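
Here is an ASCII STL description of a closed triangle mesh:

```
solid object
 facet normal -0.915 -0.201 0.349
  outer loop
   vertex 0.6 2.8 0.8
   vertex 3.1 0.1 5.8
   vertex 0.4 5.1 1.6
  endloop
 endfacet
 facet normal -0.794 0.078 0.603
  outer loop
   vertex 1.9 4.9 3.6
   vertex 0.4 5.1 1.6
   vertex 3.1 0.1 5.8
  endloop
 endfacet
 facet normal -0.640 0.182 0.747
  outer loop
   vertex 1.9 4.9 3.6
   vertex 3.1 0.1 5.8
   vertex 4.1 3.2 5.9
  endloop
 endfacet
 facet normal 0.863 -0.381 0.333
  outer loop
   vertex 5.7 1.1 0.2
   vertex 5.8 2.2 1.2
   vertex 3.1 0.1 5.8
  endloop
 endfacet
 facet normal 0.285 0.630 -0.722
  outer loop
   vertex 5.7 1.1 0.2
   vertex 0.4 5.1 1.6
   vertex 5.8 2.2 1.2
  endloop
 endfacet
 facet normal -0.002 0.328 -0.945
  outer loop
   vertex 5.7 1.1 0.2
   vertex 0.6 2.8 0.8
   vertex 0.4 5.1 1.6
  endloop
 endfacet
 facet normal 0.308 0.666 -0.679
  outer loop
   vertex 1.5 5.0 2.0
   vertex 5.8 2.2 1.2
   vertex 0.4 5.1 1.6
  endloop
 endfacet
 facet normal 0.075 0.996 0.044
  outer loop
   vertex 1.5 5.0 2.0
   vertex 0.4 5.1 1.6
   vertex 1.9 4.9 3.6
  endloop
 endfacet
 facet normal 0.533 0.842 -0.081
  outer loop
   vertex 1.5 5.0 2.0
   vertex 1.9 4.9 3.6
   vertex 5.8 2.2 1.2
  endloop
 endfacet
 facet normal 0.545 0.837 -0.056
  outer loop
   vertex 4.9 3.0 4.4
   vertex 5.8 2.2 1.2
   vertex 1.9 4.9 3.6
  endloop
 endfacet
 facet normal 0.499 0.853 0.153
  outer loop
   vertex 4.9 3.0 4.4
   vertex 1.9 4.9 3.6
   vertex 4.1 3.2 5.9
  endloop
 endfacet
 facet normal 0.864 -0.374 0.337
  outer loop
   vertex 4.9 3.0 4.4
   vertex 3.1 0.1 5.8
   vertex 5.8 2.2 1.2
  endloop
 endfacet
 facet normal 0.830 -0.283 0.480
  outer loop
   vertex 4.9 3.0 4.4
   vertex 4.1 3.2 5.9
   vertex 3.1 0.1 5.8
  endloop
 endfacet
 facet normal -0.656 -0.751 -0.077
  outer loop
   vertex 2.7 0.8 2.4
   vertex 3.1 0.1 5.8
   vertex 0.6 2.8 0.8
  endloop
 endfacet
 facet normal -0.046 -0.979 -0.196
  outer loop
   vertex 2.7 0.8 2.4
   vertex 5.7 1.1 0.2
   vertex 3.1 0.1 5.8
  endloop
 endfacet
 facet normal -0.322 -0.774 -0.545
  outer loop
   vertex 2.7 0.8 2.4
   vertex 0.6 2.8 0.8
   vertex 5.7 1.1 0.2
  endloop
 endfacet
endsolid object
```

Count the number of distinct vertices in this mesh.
10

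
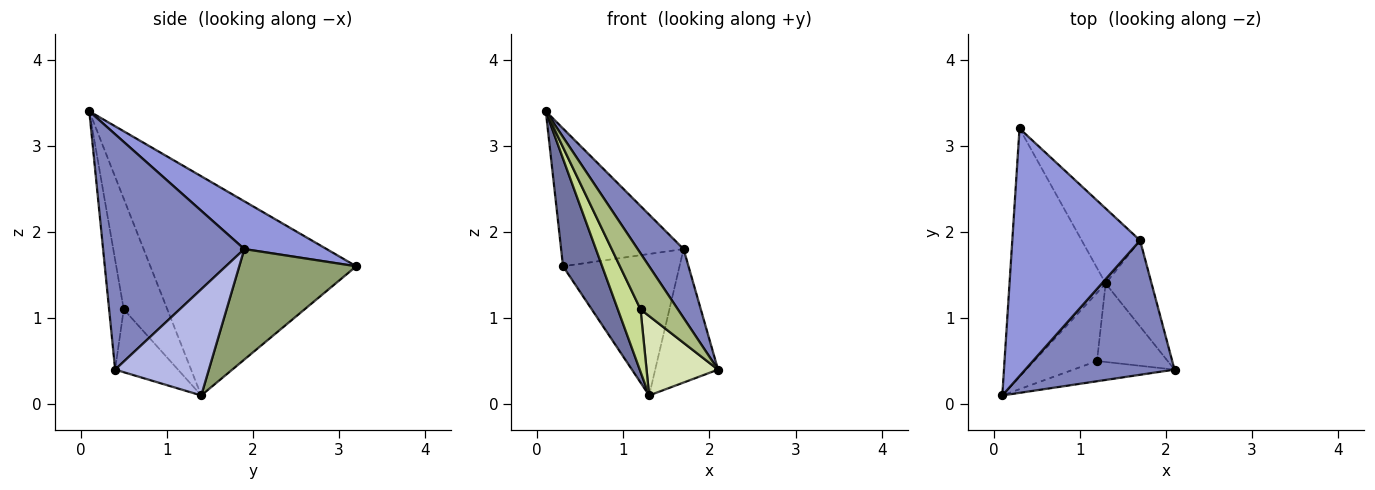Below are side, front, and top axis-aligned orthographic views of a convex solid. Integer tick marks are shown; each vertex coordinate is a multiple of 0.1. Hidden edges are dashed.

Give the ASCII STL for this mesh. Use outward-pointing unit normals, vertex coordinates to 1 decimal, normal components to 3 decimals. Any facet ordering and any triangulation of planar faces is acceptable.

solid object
 facet normal -0.902 -0.172 -0.396
  outer loop
   vertex 1.3 1.4 0.1
   vertex 0.1 0.1 3.4
   vertex 0.3 3.2 1.6
  endloop
 endfacet
 facet normal 0.814 -0.265 0.516
  outer loop
   vertex 1.7 1.9 1.8
   vertex 0.1 0.1 3.4
   vertex 2.1 0.4 0.4
  endloop
 endfacet
 facet normal 0.311 0.462 0.831
  outer loop
   vertex 1.7 1.9 1.8
   vertex 0.3 3.2 1.6
   vertex 0.1 0.1 3.4
  endloop
 endfacet
 facet normal 0.782 0.524 -0.338
  outer loop
   vertex 1.7 1.9 1.8
   vertex 2.1 0.4 0.4
   vertex 1.3 1.4 0.1
  endloop
 endfacet
 facet normal 0.664 0.661 -0.351
  outer loop
   vertex 1.7 1.9 1.8
   vertex 1.3 1.4 0.1
   vertex 0.3 3.2 1.6
  endloop
 endfacet
 facet normal -0.346 -0.882 -0.319
  outer loop
   vertex 1.2 0.5 1.1
   vertex 2.1 0.4 0.4
   vertex 0.1 0.1 3.4
  endloop
 endfacet
 facet normal -0.792 -0.412 -0.450
  outer loop
   vertex 1.2 0.5 1.1
   vertex 0.1 0.1 3.4
   vertex 1.3 1.4 0.1
  endloop
 endfacet
 facet normal -0.530 -0.603 -0.596
  outer loop
   vertex 1.2 0.5 1.1
   vertex 1.3 1.4 0.1
   vertex 2.1 0.4 0.4
  endloop
 endfacet
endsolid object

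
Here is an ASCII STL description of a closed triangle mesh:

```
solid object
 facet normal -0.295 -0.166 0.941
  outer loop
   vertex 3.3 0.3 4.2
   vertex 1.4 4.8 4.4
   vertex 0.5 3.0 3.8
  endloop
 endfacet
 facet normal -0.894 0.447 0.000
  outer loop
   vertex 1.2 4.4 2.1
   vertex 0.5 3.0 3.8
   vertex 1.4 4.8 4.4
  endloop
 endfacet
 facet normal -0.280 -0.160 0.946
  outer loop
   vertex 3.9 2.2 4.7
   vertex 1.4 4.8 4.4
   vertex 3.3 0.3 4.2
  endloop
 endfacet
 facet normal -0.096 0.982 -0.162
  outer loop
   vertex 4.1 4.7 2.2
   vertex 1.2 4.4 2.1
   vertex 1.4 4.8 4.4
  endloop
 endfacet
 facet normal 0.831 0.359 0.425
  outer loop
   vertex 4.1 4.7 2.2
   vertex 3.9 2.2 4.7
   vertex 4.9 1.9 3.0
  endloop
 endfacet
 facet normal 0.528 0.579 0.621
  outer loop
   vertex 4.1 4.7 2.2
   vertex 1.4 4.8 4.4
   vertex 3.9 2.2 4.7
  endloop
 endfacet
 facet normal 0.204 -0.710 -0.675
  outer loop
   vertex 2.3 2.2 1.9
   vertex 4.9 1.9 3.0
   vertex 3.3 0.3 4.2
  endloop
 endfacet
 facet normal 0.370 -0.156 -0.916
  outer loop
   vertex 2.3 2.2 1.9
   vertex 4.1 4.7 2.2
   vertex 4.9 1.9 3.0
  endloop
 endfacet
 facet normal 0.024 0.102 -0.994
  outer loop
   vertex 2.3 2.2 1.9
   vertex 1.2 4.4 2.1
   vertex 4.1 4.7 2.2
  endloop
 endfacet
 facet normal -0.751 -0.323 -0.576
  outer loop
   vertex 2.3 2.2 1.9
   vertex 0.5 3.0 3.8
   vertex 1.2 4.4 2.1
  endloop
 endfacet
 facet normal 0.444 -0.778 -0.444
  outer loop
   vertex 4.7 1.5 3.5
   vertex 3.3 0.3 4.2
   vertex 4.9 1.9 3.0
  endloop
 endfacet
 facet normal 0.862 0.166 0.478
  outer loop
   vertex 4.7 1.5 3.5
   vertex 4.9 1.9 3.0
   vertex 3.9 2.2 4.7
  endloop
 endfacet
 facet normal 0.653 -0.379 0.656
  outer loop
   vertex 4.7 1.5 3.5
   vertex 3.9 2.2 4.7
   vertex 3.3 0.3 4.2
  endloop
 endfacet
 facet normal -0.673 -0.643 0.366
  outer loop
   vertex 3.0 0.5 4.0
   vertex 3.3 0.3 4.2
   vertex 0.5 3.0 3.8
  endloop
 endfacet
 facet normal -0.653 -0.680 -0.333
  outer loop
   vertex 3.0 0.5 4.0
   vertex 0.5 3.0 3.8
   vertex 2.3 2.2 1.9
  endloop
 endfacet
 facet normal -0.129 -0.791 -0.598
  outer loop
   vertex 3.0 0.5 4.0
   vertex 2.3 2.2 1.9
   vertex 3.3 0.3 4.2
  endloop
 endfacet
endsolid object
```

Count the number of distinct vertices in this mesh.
10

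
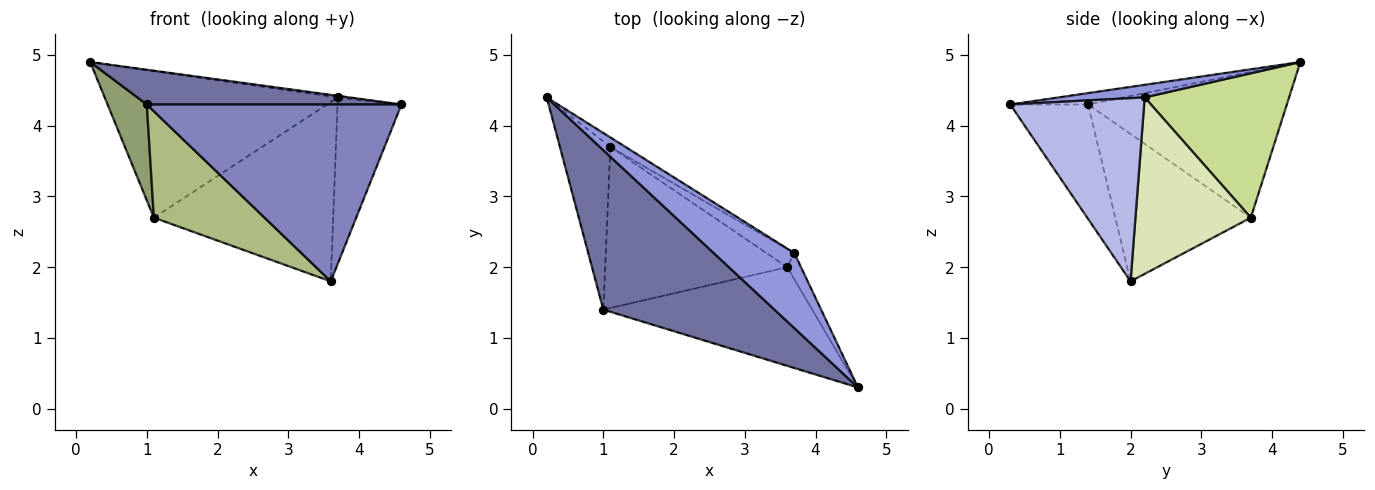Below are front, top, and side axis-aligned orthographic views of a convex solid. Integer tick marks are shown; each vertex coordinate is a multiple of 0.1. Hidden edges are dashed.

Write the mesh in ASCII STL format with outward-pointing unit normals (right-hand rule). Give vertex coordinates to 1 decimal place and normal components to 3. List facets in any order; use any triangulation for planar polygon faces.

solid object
 facet normal -0.065 -0.212 0.975
  outer loop
   vertex 1.0 1.4 4.3
   vertex 4.6 0.3 4.3
   vertex 0.2 4.4 4.9
  endloop
 endfacet
 facet normal -0.258 -0.844 -0.471
  outer loop
   vertex 1.0 1.4 4.3
   vertex 3.6 2.0 1.8
   vertex 4.6 0.3 4.3
  endloop
 endfacet
 facet normal 0.154 0.021 0.988
  outer loop
   vertex 3.7 2.2 4.4
   vertex 0.2 4.4 4.9
   vertex 4.6 0.3 4.3
  endloop
 endfacet
 facet normal 0.900 0.430 -0.068
  outer loop
   vertex 3.7 2.2 4.4
   vertex 4.6 0.3 4.3
   vertex 3.6 2.0 1.8
  endloop
 endfacet
 facet normal -0.929 -0.183 -0.322
  outer loop
   vertex 1.1 3.7 2.7
   vertex 1.0 1.4 4.3
   vertex 0.2 4.4 4.9
  endloop
 endfacet
 facet normal -0.560 -0.457 -0.692
  outer loop
   vertex 1.1 3.7 2.7
   vertex 3.6 2.0 1.8
   vertex 1.0 1.4 4.3
  endloop
 endfacet
 facet normal 0.526 0.849 -0.055
  outer loop
   vertex 1.1 3.7 2.7
   vertex 0.2 4.4 4.9
   vertex 3.7 2.2 4.4
  endloop
 endfacet
 facet normal 0.539 0.838 -0.085
  outer loop
   vertex 1.1 3.7 2.7
   vertex 3.7 2.2 4.4
   vertex 3.6 2.0 1.8
  endloop
 endfacet
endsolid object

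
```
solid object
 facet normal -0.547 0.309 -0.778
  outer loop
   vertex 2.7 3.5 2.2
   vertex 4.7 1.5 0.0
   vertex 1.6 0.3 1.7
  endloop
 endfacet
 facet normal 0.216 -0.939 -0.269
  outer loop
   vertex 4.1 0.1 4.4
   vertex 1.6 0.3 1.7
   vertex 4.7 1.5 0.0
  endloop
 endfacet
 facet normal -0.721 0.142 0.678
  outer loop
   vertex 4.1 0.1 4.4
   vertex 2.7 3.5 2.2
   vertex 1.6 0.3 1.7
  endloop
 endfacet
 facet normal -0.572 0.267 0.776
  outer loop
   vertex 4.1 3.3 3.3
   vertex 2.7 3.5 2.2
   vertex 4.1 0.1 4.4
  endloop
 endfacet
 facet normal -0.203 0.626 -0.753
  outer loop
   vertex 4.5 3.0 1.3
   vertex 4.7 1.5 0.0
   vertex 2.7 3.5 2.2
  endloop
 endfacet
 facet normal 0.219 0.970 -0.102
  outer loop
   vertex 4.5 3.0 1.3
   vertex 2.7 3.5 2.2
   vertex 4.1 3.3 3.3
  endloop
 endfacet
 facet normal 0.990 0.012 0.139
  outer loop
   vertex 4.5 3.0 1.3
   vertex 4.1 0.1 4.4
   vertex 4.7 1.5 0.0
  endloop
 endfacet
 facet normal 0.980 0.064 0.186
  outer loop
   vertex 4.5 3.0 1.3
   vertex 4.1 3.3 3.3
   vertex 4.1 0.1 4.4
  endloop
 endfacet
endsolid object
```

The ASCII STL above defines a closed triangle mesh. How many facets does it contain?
8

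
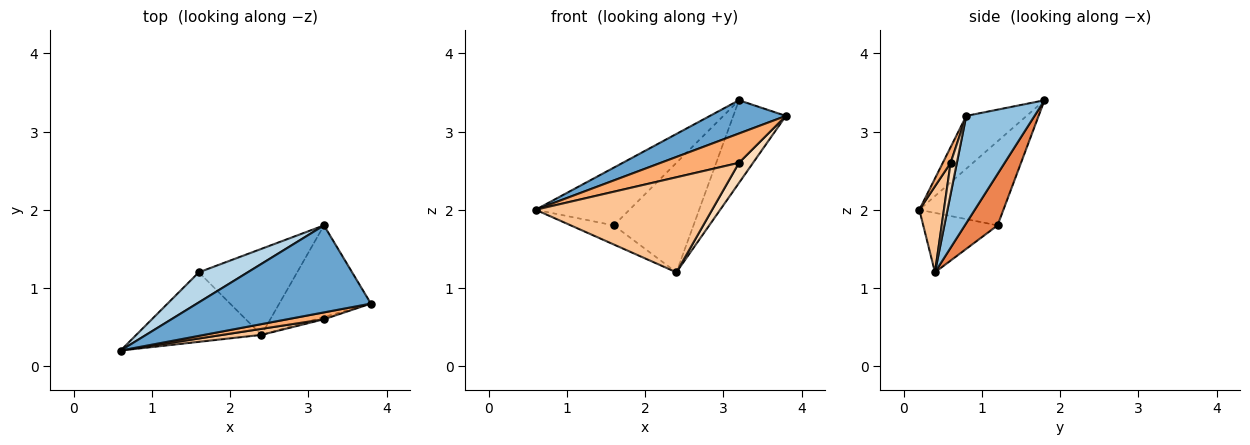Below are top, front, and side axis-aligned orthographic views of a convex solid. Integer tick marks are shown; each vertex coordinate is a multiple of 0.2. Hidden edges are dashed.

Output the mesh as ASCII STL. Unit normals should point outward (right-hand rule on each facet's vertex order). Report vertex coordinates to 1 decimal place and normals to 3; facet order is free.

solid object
 facet normal -0.273 -0.343 0.899
  outer loop
   vertex 3.2 1.8 3.4
   vertex 0.6 0.2 2.0
   vertex 3.8 0.8 3.2
  endloop
 endfacet
 facet normal 0.656 0.506 -0.560
  outer loop
   vertex 2.4 0.4 1.2
   vertex 3.2 1.8 3.4
   vertex 3.8 0.8 3.2
  endloop
 endfacet
 facet normal -0.622 0.694 0.362
  outer loop
   vertex 1.6 1.2 1.8
   vertex 0.6 0.2 2.0
   vertex 3.2 1.8 3.4
  endloop
 endfacet
 facet normal -0.416 0.241 -0.877
  outer loop
   vertex 1.6 1.2 1.8
   vertex 2.4 0.4 1.2
   vertex 0.6 0.2 2.0
  endloop
 endfacet
 facet normal 0.307 0.748 -0.588
  outer loop
   vertex 1.6 1.2 1.8
   vertex 3.2 1.8 3.4
   vertex 2.4 0.4 1.2
  endloop
 endfacet
 facet normal 0.097 -0.969 0.226
  outer loop
   vertex 3.2 0.6 2.6
   vertex 3.8 0.8 3.2
   vertex 0.6 0.2 2.0
  endloop
 endfacet
 facet normal 0.138 -0.989 0.063
  outer loop
   vertex 3.2 0.6 2.6
   vertex 0.6 0.2 2.0
   vertex 2.4 0.4 1.2
  endloop
 endfacet
 facet normal 0.404 -0.909 -0.101
  outer loop
   vertex 3.2 0.6 2.6
   vertex 2.4 0.4 1.2
   vertex 3.8 0.8 3.2
  endloop
 endfacet
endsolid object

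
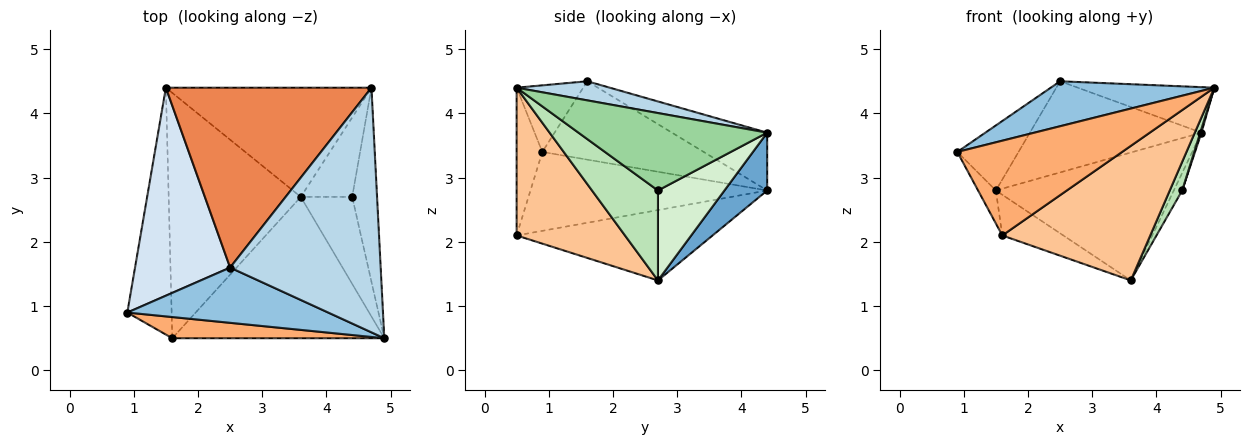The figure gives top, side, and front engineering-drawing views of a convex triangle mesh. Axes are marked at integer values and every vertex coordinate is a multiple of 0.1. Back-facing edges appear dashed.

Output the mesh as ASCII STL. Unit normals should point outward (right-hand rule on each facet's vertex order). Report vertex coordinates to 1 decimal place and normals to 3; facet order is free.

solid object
 facet normal 0.180 0.748 -0.639
  outer loop
   vertex 1.5 4.4 2.8
   vertex 4.7 4.4 3.7
   vertex 3.6 2.7 1.4
  endloop
 endfacet
 facet normal -0.249 -0.611 0.751
  outer loop
   vertex 2.5 1.6 4.5
   vertex 0.9 0.9 3.4
   vertex 4.9 0.5 4.4
  endloop
 endfacet
 facet normal 0.124 0.181 0.976
  outer loop
   vertex 2.5 1.6 4.5
   vertex 4.9 0.5 4.4
   vertex 4.7 4.4 3.7
  endloop
 endfacet
 facet normal -0.618 0.235 0.750
  outer loop
   vertex 2.5 1.6 4.5
   vertex 1.5 4.4 2.8
   vertex 0.9 0.9 3.4
  endloop
 endfacet
 facet normal -0.243 0.438 0.865
  outer loop
   vertex 2.5 1.6 4.5
   vertex 4.7 4.4 3.7
   vertex 1.5 4.4 2.8
  endloop
 endfacet
 facet normal -0.150 -0.965 0.216
  outer loop
   vertex 1.6 0.5 2.1
   vertex 4.9 0.5 4.4
   vertex 0.9 0.9 3.4
  endloop
 endfacet
 facet normal 0.451 -0.615 -0.647
  outer loop
   vertex 1.6 0.5 2.1
   vertex 3.6 2.7 1.4
   vertex 4.9 0.5 4.4
  endloop
 endfacet
 facet normal -0.870 0.065 -0.489
  outer loop
   vertex 1.6 0.5 2.1
   vertex 0.9 0.9 3.4
   vertex 1.5 4.4 2.8
  endloop
 endfacet
 facet normal -0.465 0.145 -0.873
  outer loop
   vertex 1.6 0.5 2.1
   vertex 1.5 4.4 2.8
   vertex 3.6 2.7 1.4
  endloop
 endfacet
 facet normal 0.952 -0.006 -0.306
  outer loop
   vertex 4.4 2.7 2.8
   vertex 4.7 4.4 3.7
   vertex 4.9 0.5 4.4
  endloop
 endfacet
 facet normal 0.857 -0.161 -0.490
  outer loop
   vertex 4.4 2.7 2.8
   vertex 4.9 0.5 4.4
   vertex 3.6 2.7 1.4
  endloop
 endfacet
 facet normal 0.863 0.109 -0.493
  outer loop
   vertex 4.4 2.7 2.8
   vertex 3.6 2.7 1.4
   vertex 4.7 4.4 3.7
  endloop
 endfacet
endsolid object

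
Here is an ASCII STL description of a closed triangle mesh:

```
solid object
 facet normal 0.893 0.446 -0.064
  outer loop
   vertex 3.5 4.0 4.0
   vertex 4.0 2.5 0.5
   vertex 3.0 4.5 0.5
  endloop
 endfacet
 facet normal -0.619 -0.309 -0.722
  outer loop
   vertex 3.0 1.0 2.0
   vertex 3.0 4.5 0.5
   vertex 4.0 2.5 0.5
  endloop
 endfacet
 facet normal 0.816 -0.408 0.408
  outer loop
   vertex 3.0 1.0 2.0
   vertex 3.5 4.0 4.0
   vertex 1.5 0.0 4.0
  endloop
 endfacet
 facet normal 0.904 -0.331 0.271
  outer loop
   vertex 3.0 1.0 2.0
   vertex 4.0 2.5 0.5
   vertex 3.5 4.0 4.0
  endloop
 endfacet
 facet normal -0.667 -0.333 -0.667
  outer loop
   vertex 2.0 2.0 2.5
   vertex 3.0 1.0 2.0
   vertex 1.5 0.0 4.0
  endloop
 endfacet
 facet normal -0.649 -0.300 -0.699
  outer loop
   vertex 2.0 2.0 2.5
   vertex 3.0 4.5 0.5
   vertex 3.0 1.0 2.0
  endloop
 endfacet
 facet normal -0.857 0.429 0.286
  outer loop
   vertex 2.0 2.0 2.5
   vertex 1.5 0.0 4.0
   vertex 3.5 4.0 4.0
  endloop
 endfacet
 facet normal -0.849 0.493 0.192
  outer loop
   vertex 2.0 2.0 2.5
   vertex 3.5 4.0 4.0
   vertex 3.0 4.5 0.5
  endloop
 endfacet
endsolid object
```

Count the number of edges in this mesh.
12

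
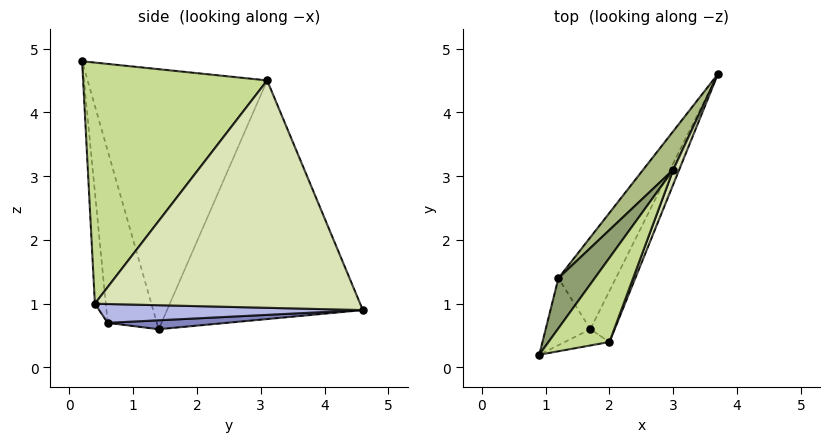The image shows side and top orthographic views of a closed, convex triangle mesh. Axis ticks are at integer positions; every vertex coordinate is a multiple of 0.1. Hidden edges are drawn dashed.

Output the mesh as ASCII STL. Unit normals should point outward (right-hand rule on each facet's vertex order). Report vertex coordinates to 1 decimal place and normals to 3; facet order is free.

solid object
 facet normal -0.817 -0.537 -0.212
  outer loop
   vertex 1.7 0.6 0.7
   vertex 0.9 0.2 4.8
   vertex 1.2 1.4 0.6
  endloop
 endfacet
 facet normal 0.154 -0.027 -0.988
  outer loop
   vertex 1.7 0.6 0.7
   vertex 1.2 1.4 0.6
   vertex 3.7 4.6 0.9
  endloop
 endfacet
 facet normal -0.424 -0.890 -0.169
  outer loop
   vertex 2.0 0.4 1.0
   vertex 0.9 0.2 4.8
   vertex 1.7 0.6 0.7
  endloop
 endfacet
 facet normal 0.592 -0.258 -0.764
  outer loop
   vertex 2.0 0.4 1.0
   vertex 1.7 0.6 0.7
   vertex 3.7 4.6 0.9
  endloop
 endfacet
 facet normal -0.799 0.590 0.112
  outer loop
   vertex 3.0 3.1 4.5
   vertex 1.2 1.4 0.6
   vertex 0.9 0.2 4.8
  endloop
 endfacet
 facet normal -0.789 0.607 0.099
  outer loop
   vertex 3.0 3.1 4.5
   vertex 3.7 4.6 0.9
   vertex 1.2 1.4 0.6
  endloop
 endfacet
 facet normal 0.803 -0.560 0.203
  outer loop
   vertex 3.0 3.1 4.5
   vertex 0.9 0.2 4.8
   vertex 2.0 0.4 1.0
  endloop
 endfacet
 facet normal 0.927 -0.375 0.024
  outer loop
   vertex 3.0 3.1 4.5
   vertex 2.0 0.4 1.0
   vertex 3.7 4.6 0.9
  endloop
 endfacet
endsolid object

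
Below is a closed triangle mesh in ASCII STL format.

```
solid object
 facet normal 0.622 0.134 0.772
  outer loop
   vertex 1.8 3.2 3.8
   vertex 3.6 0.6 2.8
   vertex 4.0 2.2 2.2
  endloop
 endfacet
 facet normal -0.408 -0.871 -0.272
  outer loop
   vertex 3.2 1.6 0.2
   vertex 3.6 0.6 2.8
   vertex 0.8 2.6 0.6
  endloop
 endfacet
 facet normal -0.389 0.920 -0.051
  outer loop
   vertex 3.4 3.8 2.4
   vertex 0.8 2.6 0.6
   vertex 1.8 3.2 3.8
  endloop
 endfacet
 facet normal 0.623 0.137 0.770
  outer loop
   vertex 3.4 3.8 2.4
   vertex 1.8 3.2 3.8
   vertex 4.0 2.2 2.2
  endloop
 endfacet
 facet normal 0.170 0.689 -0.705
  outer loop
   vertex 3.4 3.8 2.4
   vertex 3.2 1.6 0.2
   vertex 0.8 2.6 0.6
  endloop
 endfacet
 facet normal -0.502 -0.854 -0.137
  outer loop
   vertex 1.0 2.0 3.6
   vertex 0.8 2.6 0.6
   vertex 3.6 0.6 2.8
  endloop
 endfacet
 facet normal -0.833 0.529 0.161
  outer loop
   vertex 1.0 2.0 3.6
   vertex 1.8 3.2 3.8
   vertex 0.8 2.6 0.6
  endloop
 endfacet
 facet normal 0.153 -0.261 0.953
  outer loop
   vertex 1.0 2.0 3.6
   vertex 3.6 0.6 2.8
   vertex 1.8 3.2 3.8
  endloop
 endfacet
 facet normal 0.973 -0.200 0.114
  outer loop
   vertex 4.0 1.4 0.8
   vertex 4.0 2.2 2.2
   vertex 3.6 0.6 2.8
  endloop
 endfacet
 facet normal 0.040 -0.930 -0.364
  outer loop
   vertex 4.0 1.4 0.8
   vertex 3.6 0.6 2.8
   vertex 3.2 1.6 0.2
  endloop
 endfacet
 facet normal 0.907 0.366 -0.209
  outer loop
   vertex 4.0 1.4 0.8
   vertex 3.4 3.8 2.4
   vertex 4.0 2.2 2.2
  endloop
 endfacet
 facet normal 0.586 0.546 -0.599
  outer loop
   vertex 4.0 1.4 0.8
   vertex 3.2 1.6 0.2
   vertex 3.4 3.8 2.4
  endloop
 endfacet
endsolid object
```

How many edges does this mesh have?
18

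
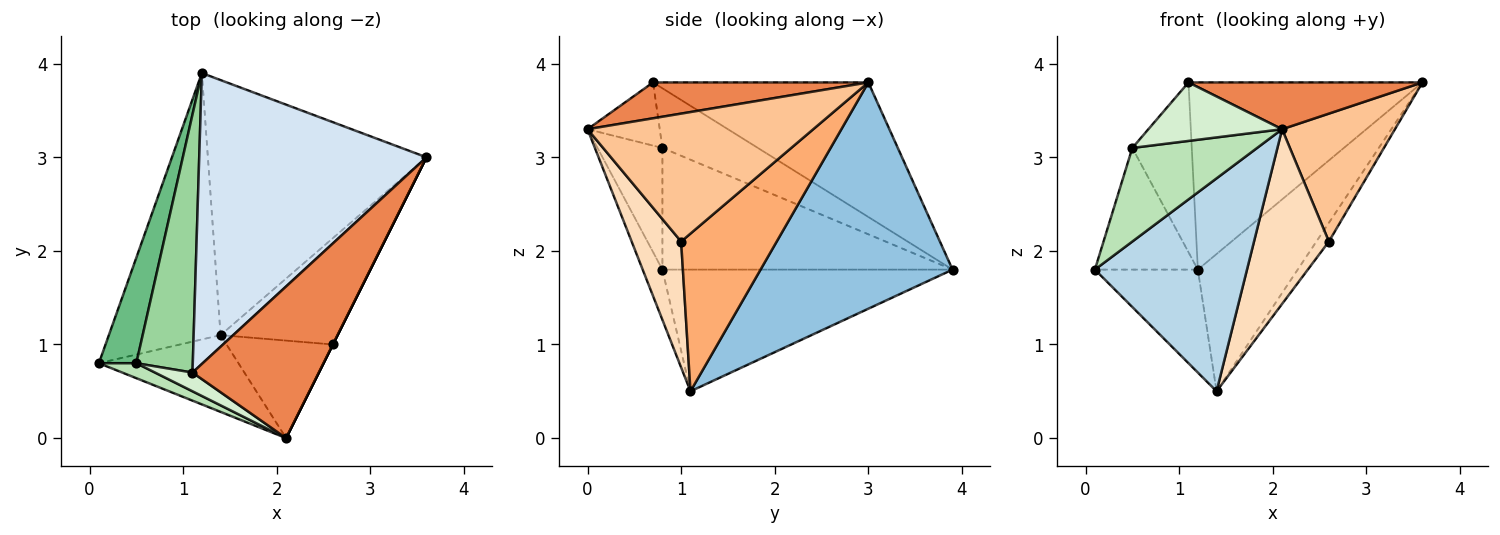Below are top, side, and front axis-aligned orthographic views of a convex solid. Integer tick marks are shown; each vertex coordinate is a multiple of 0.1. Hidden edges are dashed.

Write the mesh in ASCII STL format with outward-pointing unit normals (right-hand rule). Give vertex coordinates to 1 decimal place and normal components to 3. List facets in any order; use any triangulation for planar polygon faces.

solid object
 facet normal -0.713 0.253 -0.654
  outer loop
   vertex 1.4 1.1 0.5
   vertex 0.1 0.8 1.8
   vertex 1.2 3.9 1.8
  endloop
 endfacet
 facet normal 0.674 0.350 -0.651
  outer loop
   vertex 1.4 1.1 0.5
   vertex 1.2 3.9 1.8
   vertex 3.6 3.0 3.8
  endloop
 endfacet
 facet normal -0.121 -0.934 -0.337
  outer loop
   vertex 2.1 0.0 3.3
   vertex 0.1 0.8 1.8
   vertex 1.4 1.1 0.5
  endloop
 endfacet
 facet normal -0.446 0.484 0.753
  outer loop
   vertex 1.1 0.7 3.8
   vertex 3.6 3.0 3.8
   vertex 1.2 3.9 1.8
  endloop
 endfacet
 facet normal 0.262 -0.285 0.922
  outer loop
   vertex 1.1 0.7 3.8
   vertex 2.1 0.0 3.3
   vertex 3.6 3.0 3.8
  endloop
 endfacet
 facet normal 0.799 0.104 -0.593
  outer loop
   vertex 2.6 1.0 2.1
   vertex 1.4 1.1 0.5
   vertex 3.6 3.0 3.8
  endloop
 endfacet
 facet normal 0.894 -0.447 0.000
  outer loop
   vertex 2.6 1.0 2.1
   vertex 3.6 3.0 3.8
   vertex 2.1 0.0 3.3
  endloop
 endfacet
 facet normal 0.500 -0.756 -0.422
  outer loop
   vertex 2.6 1.0 2.1
   vertex 2.1 0.0 3.3
   vertex 1.4 1.1 0.5
  endloop
 endfacet
 facet normal -0.905 0.321 0.279
  outer loop
   vertex 0.5 0.8 3.1
   vertex 1.2 3.9 1.8
   vertex 0.1 0.8 1.8
  endloop
 endfacet
 facet normal -0.662 0.412 0.626
  outer loop
   vertex 0.5 0.8 3.1
   vertex 1.1 0.7 3.8
   vertex 1.2 3.9 1.8
  endloop
 endfacet
 facet normal -0.457 -0.878 0.141
  outer loop
   vertex 0.5 0.8 3.1
   vertex 0.1 0.8 1.8
   vertex 2.1 0.0 3.3
  endloop
 endfacet
 facet normal -0.457 -0.847 0.271
  outer loop
   vertex 0.5 0.8 3.1
   vertex 2.1 0.0 3.3
   vertex 1.1 0.7 3.8
  endloop
 endfacet
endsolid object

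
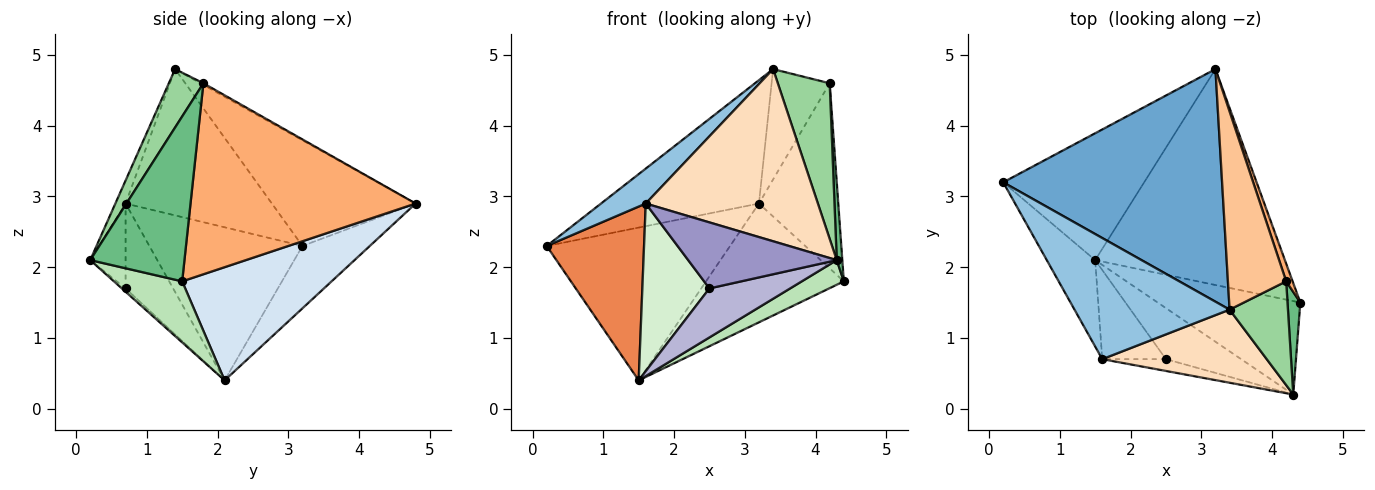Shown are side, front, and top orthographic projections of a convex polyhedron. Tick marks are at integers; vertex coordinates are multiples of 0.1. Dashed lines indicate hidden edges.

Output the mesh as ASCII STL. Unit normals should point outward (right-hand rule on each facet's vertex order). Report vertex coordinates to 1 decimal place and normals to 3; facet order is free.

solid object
 facet normal -0.392 0.431 0.813
  outer loop
   vertex 3.4 1.4 4.8
   vertex 3.2 4.8 2.9
   vertex 0.2 3.2 2.3
  endloop
 endfacet
 facet normal -0.672 -0.205 0.712
  outer loop
   vertex 1.6 0.7 2.9
   vertex 3.4 1.4 4.8
   vertex 0.2 3.2 2.3
  endloop
 endfacet
 facet normal -0.272 0.740 -0.615
  outer loop
   vertex 1.5 2.1 0.4
   vertex 0.2 3.2 2.3
   vertex 3.2 4.8 2.9
  endloop
 endfacet
 facet normal 0.463 0.427 -0.776
  outer loop
   vertex 1.5 2.1 0.4
   vertex 3.2 4.8 2.9
   vertex 4.4 1.5 1.8
  endloop
 endfacet
 facet normal -0.815 -0.518 -0.258
  outer loop
   vertex 1.5 2.1 0.4
   vertex 1.6 0.7 2.9
   vertex 0.2 3.2 2.3
  endloop
 endfacet
 facet normal 0.943 0.332 0.032
  outer loop
   vertex 4.2 1.8 4.6
   vertex 4.4 1.5 1.8
   vertex 3.2 4.8 2.9
  endloop
 endfacet
 facet normal -0.025 0.487 0.873
  outer loop
   vertex 4.2 1.8 4.6
   vertex 3.2 4.8 2.9
   vertex 3.4 1.4 4.8
  endloop
 endfacet
 facet normal -0.055 -0.919 0.390
  outer loop
   vertex 4.3 0.2 2.1
   vertex 3.4 1.4 4.8
   vertex 1.6 0.7 2.9
  endloop
 endfacet
 facet normal 0.995 -0.059 0.077
  outer loop
   vertex 4.3 0.2 2.1
   vertex 4.4 1.5 1.8
   vertex 4.2 1.8 4.6
  endloop
 endfacet
 facet normal 0.485 -0.728 0.485
  outer loop
   vertex 4.3 0.2 2.1
   vertex 4.2 1.8 4.6
   vertex 3.4 1.4 4.8
  endloop
 endfacet
 facet normal 0.383 -0.236 -0.893
  outer loop
   vertex 4.3 0.2 2.1
   vertex 1.5 2.1 0.4
   vertex 4.4 1.5 1.8
  endloop
 endfacet
 facet normal -0.531 -0.748 -0.398
  outer loop
   vertex 2.5 0.7 1.7
   vertex 1.6 0.7 2.9
   vertex 1.5 2.1 0.4
  endloop
 endfacet
 facet normal -0.228 -0.958 -0.171
  outer loop
   vertex 2.5 0.7 1.7
   vertex 4.3 0.2 2.1
   vertex 1.6 0.7 2.9
  endloop
 endfacet
 facet normal -0.032 -0.692 -0.721
  outer loop
   vertex 2.5 0.7 1.7
   vertex 1.5 2.1 0.4
   vertex 4.3 0.2 2.1
  endloop
 endfacet
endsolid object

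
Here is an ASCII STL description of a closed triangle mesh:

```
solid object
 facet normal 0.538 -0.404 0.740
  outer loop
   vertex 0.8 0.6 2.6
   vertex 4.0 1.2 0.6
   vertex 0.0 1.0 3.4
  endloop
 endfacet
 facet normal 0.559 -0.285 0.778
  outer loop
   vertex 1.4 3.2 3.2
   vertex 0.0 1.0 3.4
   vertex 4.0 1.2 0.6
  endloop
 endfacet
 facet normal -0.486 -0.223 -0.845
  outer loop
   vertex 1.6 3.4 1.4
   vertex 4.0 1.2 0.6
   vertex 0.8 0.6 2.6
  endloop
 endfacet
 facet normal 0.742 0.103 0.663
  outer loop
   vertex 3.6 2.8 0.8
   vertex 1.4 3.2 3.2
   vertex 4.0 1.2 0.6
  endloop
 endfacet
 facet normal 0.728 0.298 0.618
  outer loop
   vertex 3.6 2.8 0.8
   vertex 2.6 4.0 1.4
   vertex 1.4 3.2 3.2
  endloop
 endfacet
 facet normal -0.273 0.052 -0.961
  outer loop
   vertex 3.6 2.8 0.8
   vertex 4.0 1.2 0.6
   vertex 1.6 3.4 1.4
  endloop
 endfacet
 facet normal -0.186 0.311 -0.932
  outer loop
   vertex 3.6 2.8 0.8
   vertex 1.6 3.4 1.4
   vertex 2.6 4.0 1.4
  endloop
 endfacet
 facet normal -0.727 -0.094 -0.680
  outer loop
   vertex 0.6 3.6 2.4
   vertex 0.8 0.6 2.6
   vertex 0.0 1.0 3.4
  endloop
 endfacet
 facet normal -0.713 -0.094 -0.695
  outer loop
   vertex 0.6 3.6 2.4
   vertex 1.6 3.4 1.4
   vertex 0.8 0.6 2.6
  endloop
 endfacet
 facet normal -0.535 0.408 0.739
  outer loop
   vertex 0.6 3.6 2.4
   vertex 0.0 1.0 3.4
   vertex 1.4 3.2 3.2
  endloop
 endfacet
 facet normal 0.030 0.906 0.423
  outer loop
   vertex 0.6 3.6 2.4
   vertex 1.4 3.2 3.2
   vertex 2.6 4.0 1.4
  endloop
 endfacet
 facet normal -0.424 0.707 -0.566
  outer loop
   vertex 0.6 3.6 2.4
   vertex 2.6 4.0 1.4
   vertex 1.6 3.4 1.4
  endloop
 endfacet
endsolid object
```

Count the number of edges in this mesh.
18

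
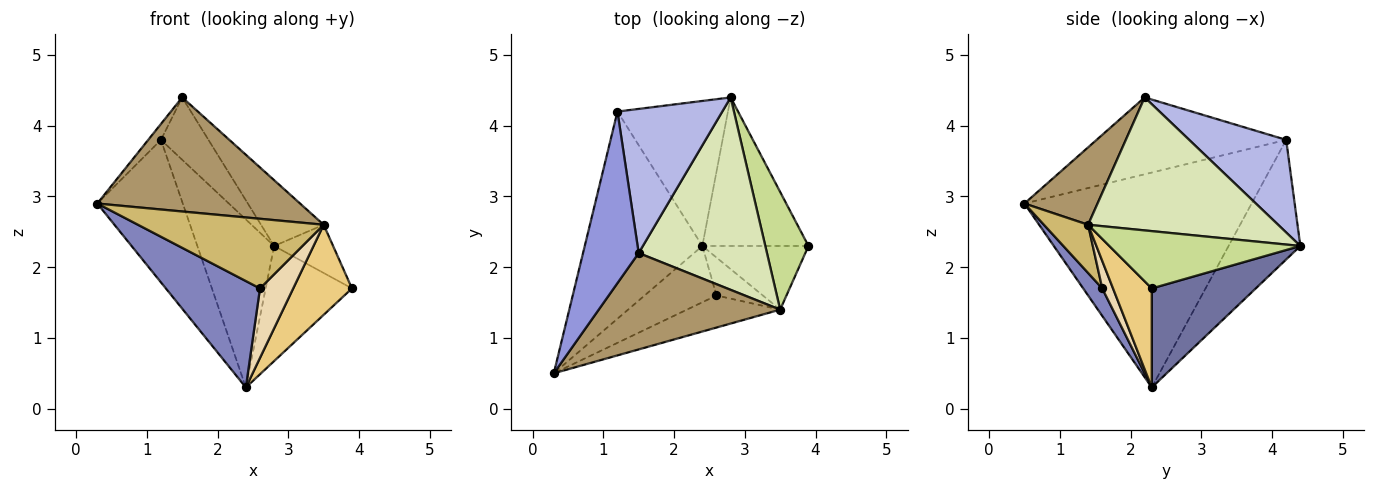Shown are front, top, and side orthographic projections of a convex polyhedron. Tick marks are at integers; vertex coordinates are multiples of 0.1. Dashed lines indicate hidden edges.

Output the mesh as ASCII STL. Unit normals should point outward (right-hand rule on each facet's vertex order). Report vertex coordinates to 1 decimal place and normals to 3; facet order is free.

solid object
 facet normal 0.594 0.493 -0.636
  outer loop
   vertex 2.4 2.3 0.3
   vertex 2.8 4.4 2.3
   vertex 3.9 2.3 1.7
  endloop
 endfacet
 facet normal 0.176 -0.870 -0.460
  outer loop
   vertex 2.6 1.6 1.7
   vertex 0.3 0.5 2.9
   vertex 2.4 2.3 0.3
  endloop
 endfacet
 facet normal -0.809 0.054 0.586
  outer loop
   vertex 1.2 4.2 3.8
   vertex 0.3 0.5 2.9
   vertex 1.5 2.2 4.4
  endloop
 endfacet
 facet normal 0.630 0.308 0.713
  outer loop
   vertex 1.2 4.2 3.8
   vertex 1.5 2.2 4.4
   vertex 2.8 4.4 2.3
  endloop
 endfacet
 facet normal -0.833 0.314 -0.456
  outer loop
   vertex 1.2 4.2 3.8
   vertex 2.4 2.3 0.3
   vertex 0.3 0.5 2.9
  endloop
 endfacet
 facet normal -0.577 0.618 -0.533
  outer loop
   vertex 1.2 4.2 3.8
   vertex 2.8 4.4 2.3
   vertex 2.4 2.3 0.3
  endloop
 endfacet
 facet normal 0.776 0.239 0.584
  outer loop
   vertex 3.5 1.4 2.6
   vertex 3.9 2.3 1.7
   vertex 2.8 4.4 2.3
  endloop
 endfacet
 facet normal 0.700 0.231 0.675
  outer loop
   vertex 3.5 1.4 2.6
   vertex 2.8 4.4 2.3
   vertex 1.5 2.2 4.4
  endloop
 endfacet
 facet normal 0.265 -0.736 0.622
  outer loop
   vertex 3.5 1.4 2.6
   vertex 1.5 2.2 4.4
   vertex 0.3 0.5 2.9
  endloop
 endfacet
 facet normal 0.211 -0.888 -0.409
  outer loop
   vertex 3.5 1.4 2.6
   vertex 0.3 0.5 2.9
   vertex 2.6 1.6 1.7
  endloop
 endfacet
 facet normal 0.474 -0.719 -0.508
  outer loop
   vertex 3.5 1.4 2.6
   vertex 2.4 2.3 0.3
   vertex 3.9 2.3 1.7
  endloop
 endfacet
 facet normal 0.274 -0.844 -0.461
  outer loop
   vertex 3.5 1.4 2.6
   vertex 2.6 1.6 1.7
   vertex 2.4 2.3 0.3
  endloop
 endfacet
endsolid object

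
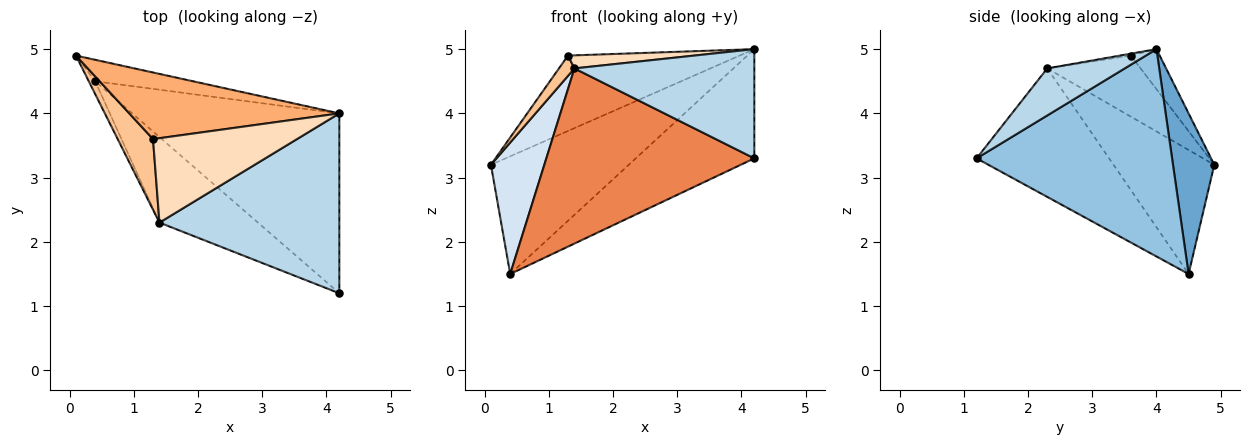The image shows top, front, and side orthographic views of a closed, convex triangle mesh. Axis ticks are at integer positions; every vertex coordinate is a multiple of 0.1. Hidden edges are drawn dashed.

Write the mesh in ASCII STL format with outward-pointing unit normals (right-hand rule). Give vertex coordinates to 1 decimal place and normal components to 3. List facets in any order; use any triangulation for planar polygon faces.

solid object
 facet normal 0.283 0.944 -0.172
  outer loop
   vertex 0.4 4.5 1.5
   vertex 0.1 4.9 3.2
   vertex 4.2 4.0 5.0
  endloop
 endfacet
 facet normal 0.650 0.394 -0.650
  outer loop
   vertex 0.4 4.5 1.5
   vertex 4.2 4.0 5.0
   vertex 4.2 1.2 3.3
  endloop
 endfacet
 facet normal 0.218 -0.506 0.834
  outer loop
   vertex 1.4 2.3 4.7
   vertex 4.2 1.2 3.3
   vertex 4.2 4.0 5.0
  endloop
 endfacet
 facet normal -0.883 -0.468 -0.046
  outer loop
   vertex 1.4 2.3 4.7
   vertex 0.1 4.9 3.2
   vertex 0.4 4.5 1.5
  endloop
 endfacet
 facet normal -0.497 -0.780 -0.381
  outer loop
   vertex 1.4 2.3 4.7
   vertex 0.4 4.5 1.5
   vertex 4.2 1.2 3.3
  endloop
 endfacet
 facet normal -0.125 0.743 0.657
  outer loop
   vertex 1.3 3.6 4.9
   vertex 4.2 4.0 5.0
   vertex 0.1 4.9 3.2
  endloop
 endfacet
 facet normal -0.857 -0.142 0.496
  outer loop
   vertex 1.3 3.6 4.9
   vertex 0.1 4.9 3.2
   vertex 1.4 2.3 4.7
  endloop
 endfacet
 facet normal -0.013 -0.153 0.988
  outer loop
   vertex 1.3 3.6 4.9
   vertex 1.4 2.3 4.7
   vertex 4.2 4.0 5.0
  endloop
 endfacet
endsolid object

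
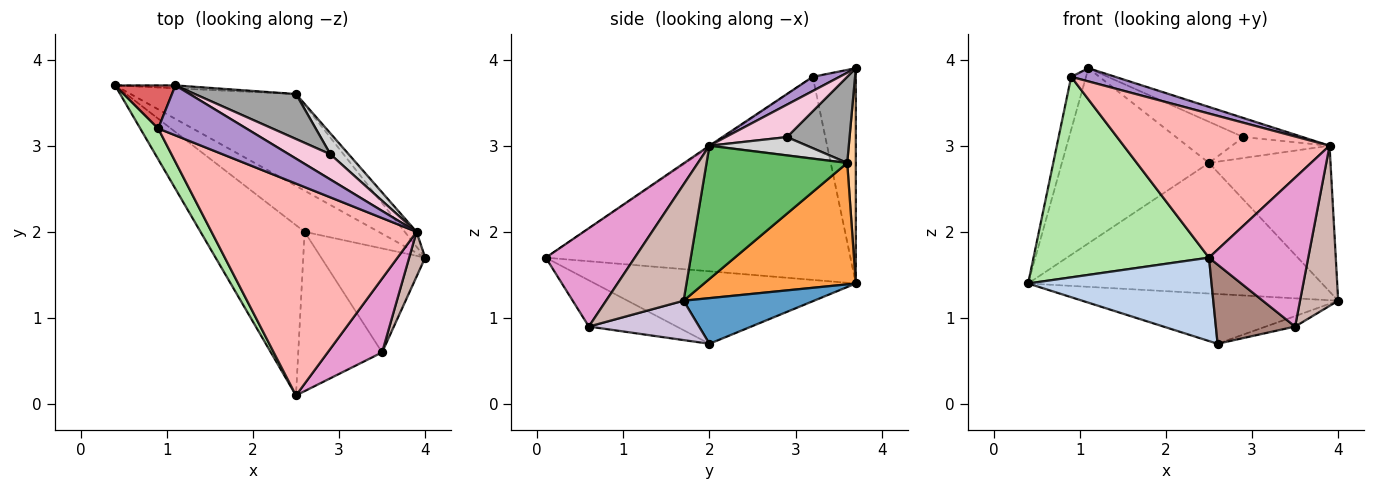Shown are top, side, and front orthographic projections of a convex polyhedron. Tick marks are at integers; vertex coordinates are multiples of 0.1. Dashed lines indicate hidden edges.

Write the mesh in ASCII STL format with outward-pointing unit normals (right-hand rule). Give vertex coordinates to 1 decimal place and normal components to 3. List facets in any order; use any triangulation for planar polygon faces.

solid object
 facet normal 0.366 0.717 -0.593
  outer loop
   vertex 2.6 2.0 0.7
   vertex 0.4 3.7 1.4
   vertex 4.0 1.7 1.2
  endloop
 endfacet
 facet normal -0.530 -0.373 -0.761
  outer loop
   vertex 2.6 2.0 0.7
   vertex 2.5 0.1 1.7
   vertex 0.4 3.7 1.4
  endloop
 endfacet
 facet normal 0.389 0.753 -0.530
  outer loop
   vertex 2.5 3.6 2.8
   vertex 4.0 1.7 1.2
   vertex 0.4 3.7 1.4
  endloop
 endfacet
 facet normal 0.058 0.998 -0.016
  outer loop
   vertex 2.5 3.6 2.8
   vertex 0.4 3.7 1.4
   vertex 1.1 3.7 3.9
  endloop
 endfacet
 facet normal 0.755 0.652 -0.067
  outer loop
   vertex 2.5 3.6 2.8
   vertex 3.9 2.0 3.0
   vertex 4.0 1.7 1.2
  endloop
 endfacet
 facet normal -0.864 -0.498 0.076
  outer loop
   vertex 0.9 3.2 3.8
   vertex 0.4 3.7 1.4
   vertex 2.5 0.1 1.7
  endloop
 endfacet
 facet normal -0.914 0.314 0.256
  outer loop
   vertex 0.9 3.2 3.8
   vertex 1.1 3.7 3.9
   vertex 0.4 3.7 1.4
  endloop
 endfacet
 facet normal -0.004 -0.562 0.827
  outer loop
   vertex 0.9 3.2 3.8
   vertex 2.5 0.1 1.7
   vertex 3.9 2.0 3.0
  endloop
 endfacet
 facet normal 0.154 -0.253 0.955
  outer loop
   vertex 0.9 3.2 3.8
   vertex 3.9 2.0 3.0
   vertex 1.1 3.7 3.9
  endloop
 endfacet
 facet normal 0.353 0.094 -0.931
  outer loop
   vertex 3.5 0.6 0.9
   vertex 2.6 2.0 0.7
   vertex 4.0 1.7 1.2
  endloop
 endfacet
 facet normal -0.443 -0.399 -0.803
  outer loop
   vertex 3.5 0.6 0.9
   vertex 2.5 0.1 1.7
   vertex 2.6 2.0 0.7
  endloop
 endfacet
 facet normal 0.890 -0.438 0.123
  outer loop
   vertex 3.5 0.6 0.9
   vertex 4.0 1.7 1.2
   vertex 3.9 2.0 3.0
  endloop
 endfacet
 facet normal 0.626 -0.698 0.346
  outer loop
   vertex 3.5 0.6 0.9
   vertex 3.9 2.0 3.0
   vertex 2.5 0.1 1.7
  endloop
 endfacet
 facet normal 0.529 0.512 0.677
  outer loop
   vertex 2.9 2.9 3.1
   vertex 1.1 3.7 3.9
   vertex 3.9 2.0 3.0
  endloop
 endfacet
 facet normal 0.532 0.572 0.625
  outer loop
   vertex 2.9 2.9 3.1
   vertex 2.5 3.6 2.8
   vertex 1.1 3.7 3.9
  endloop
 endfacet
 facet normal 0.577 0.577 0.577
  outer loop
   vertex 2.9 2.9 3.1
   vertex 3.9 2.0 3.0
   vertex 2.5 3.6 2.8
  endloop
 endfacet
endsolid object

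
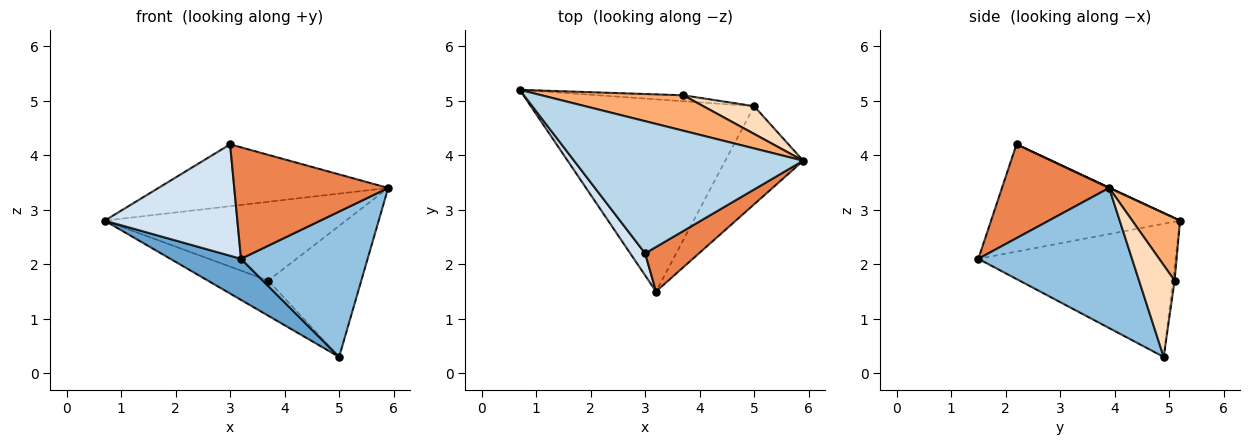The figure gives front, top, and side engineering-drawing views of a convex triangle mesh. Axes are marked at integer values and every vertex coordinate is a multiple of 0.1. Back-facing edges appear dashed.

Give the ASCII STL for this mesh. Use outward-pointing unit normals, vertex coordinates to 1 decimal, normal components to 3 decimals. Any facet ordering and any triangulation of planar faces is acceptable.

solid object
 facet normal -0.504 -0.181 -0.845
  outer loop
   vertex 5.0 4.9 0.3
   vertex 3.2 1.5 2.1
   vertex 0.7 5.2 2.8
  endloop
 endfacet
 facet normal 0.709 -0.584 -0.394
  outer loop
   vertex 5.0 4.9 0.3
   vertex 5.9 3.9 3.4
   vertex 3.2 1.5 2.1
  endloop
 endfacet
 facet normal 0.001 0.424 0.906
  outer loop
   vertex 3.0 2.2 4.2
   vertex 5.9 3.9 3.4
   vertex 0.7 5.2 2.8
  endloop
 endfacet
 facet normal -0.813 -0.571 0.113
  outer loop
   vertex 3.0 2.2 4.2
   vertex 0.7 5.2 2.8
   vertex 3.2 1.5 2.1
  endloop
 endfacet
 facet normal 0.543 -0.780 0.312
  outer loop
   vertex 3.0 2.2 4.2
   vertex 3.2 1.5 2.1
   vertex 5.9 3.9 3.4
  endloop
 endfacet
 facet normal 0.178 0.898 0.403
  outer loop
   vertex 3.7 5.1 1.7
   vertex 0.7 5.2 2.8
   vertex 5.9 3.9 3.4
  endloop
 endfacet
 facet normal -0.028 0.986 -0.167
  outer loop
   vertex 3.7 5.1 1.7
   vertex 5.0 4.9 0.3
   vertex 0.7 5.2 2.8
  endloop
 endfacet
 facet normal 0.350 0.916 0.194
  outer loop
   vertex 3.7 5.1 1.7
   vertex 5.9 3.9 3.4
   vertex 5.0 4.9 0.3
  endloop
 endfacet
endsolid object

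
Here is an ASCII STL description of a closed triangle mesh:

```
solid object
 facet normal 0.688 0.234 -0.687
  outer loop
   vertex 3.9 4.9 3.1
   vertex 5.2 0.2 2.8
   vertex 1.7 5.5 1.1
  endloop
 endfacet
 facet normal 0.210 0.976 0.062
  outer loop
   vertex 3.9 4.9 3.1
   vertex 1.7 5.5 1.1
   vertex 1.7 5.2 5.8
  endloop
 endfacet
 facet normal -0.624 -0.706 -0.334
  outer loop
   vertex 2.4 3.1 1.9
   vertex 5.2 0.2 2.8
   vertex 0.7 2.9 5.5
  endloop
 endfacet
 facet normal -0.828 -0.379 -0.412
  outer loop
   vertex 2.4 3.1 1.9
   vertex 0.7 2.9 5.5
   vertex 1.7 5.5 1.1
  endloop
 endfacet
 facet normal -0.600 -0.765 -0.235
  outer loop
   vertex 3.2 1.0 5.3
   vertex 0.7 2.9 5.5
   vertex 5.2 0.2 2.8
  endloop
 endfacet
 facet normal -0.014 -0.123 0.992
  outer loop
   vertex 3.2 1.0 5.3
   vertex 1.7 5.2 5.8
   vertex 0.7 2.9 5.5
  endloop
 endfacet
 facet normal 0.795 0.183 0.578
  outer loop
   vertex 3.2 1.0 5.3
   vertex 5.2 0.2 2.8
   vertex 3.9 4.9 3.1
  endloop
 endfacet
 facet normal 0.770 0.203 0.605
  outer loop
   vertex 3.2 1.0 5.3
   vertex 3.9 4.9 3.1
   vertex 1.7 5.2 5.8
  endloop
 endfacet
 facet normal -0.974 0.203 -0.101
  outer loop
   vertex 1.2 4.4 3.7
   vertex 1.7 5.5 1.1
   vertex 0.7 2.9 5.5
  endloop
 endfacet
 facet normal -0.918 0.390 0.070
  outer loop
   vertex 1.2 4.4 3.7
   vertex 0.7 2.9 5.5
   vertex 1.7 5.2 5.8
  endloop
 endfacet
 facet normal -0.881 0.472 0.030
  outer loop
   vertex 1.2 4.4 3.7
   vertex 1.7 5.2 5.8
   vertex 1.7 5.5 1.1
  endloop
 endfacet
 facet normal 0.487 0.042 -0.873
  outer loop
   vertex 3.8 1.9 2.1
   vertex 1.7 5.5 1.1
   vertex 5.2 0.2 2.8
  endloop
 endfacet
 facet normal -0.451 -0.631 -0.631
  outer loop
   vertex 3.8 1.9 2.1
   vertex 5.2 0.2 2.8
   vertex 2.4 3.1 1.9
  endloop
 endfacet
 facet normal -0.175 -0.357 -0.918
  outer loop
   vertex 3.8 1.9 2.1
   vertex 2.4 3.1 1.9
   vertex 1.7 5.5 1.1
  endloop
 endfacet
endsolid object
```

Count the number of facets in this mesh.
14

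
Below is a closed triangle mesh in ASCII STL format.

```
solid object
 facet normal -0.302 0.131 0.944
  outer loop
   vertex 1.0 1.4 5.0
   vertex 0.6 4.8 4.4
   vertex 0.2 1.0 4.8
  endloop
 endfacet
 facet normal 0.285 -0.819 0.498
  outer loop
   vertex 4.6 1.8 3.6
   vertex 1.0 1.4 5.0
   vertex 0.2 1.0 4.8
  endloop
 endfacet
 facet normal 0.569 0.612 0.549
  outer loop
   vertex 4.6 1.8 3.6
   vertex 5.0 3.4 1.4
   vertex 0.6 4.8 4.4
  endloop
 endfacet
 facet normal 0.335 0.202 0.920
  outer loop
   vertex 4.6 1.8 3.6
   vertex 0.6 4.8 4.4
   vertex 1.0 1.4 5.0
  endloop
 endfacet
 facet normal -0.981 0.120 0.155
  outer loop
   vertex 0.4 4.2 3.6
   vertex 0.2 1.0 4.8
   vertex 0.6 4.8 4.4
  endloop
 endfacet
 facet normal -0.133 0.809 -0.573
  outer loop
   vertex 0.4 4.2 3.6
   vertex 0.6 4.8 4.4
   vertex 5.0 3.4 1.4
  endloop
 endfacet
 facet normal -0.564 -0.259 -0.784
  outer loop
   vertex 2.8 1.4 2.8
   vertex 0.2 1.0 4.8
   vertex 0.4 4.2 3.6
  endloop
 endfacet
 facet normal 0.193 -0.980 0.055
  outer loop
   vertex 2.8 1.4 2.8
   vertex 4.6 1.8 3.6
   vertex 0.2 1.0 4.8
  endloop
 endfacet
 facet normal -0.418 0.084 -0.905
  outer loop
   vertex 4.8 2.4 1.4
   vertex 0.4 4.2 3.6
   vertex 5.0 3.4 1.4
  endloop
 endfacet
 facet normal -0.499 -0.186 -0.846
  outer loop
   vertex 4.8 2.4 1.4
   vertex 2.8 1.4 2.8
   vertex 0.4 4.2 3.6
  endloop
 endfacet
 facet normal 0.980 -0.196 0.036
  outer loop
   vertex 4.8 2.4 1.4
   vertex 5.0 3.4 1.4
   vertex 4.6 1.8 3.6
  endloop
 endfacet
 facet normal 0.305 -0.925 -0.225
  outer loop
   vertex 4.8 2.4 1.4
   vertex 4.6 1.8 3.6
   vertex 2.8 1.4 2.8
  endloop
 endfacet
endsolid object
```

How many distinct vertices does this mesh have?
8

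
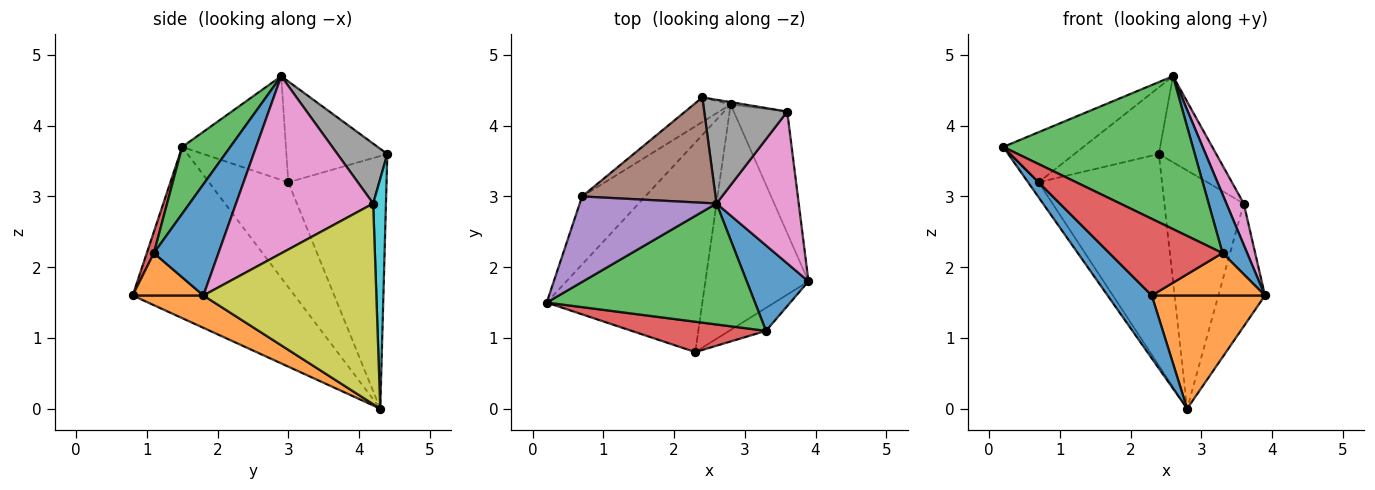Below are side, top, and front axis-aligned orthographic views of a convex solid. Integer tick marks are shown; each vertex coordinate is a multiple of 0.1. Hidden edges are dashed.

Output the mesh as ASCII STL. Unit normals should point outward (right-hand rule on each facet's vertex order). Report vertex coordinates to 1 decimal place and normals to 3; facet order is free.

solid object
 facet normal -0.725 -0.198 -0.659
  outer loop
   vertex 2.3 0.8 1.6
   vertex 0.2 1.5 3.7
   vertex 2.8 4.3 0.0
  endloop
 endfacet
 facet normal 0.270 -0.432 -0.861
  outer loop
   vertex 2.3 0.8 1.6
   vertex 2.8 4.3 0.0
   vertex 3.9 1.8 1.6
  endloop
 endfacet
 facet normal -0.851 0.113 -0.513
  outer loop
   vertex 0.7 3.0 3.2
   vertex 2.8 4.3 0.0
   vertex 0.2 1.5 3.7
  endloop
 endfacet
 facet normal -0.620 0.779 -0.091
  outer loop
   vertex 0.7 3.0 3.2
   vertex 2.4 4.4 3.6
   vertex 2.8 4.3 0.0
  endloop
 endfacet
 facet normal -0.548 0.423 0.722
  outer loop
   vertex 0.7 3.0 3.2
   vertex 0.2 1.5 3.7
   vertex 2.6 2.9 4.7
  endloop
 endfacet
 facet normal -0.539 0.450 0.712
  outer loop
   vertex 0.7 3.0 3.2
   vertex 2.6 2.9 4.7
   vertex 2.4 4.4 3.6
  endloop
 endfacet
 facet normal 0.901 -0.114 0.418
  outer loop
   vertex 3.6 4.2 2.9
   vertex 2.6 2.9 4.7
   vertex 3.9 1.8 1.6
  endloop
 endfacet
 facet normal 0.486 0.558 0.673
  outer loop
   vertex 3.6 4.2 2.9
   vertex 2.4 4.4 3.6
   vertex 2.6 2.9 4.7
  endloop
 endfacet
 facet normal 0.935 0.252 -0.249
  outer loop
   vertex 3.6 4.2 2.9
   vertex 3.9 1.8 1.6
   vertex 2.8 4.3 0.0
  endloop
 endfacet
 facet normal 0.159 0.987 -0.010
  outer loop
   vertex 3.6 4.2 2.9
   vertex 2.8 4.3 0.0
   vertex 2.4 4.4 3.6
  endloop
 endfacet
 facet normal 0.829 -0.317 0.460
  outer loop
   vertex 3.3 1.1 2.2
   vertex 3.9 1.8 1.6
   vertex 2.6 2.9 4.7
  endloop
 endfacet
 facet normal 0.482 -0.771 -0.417
  outer loop
   vertex 3.3 1.1 2.2
   vertex 2.3 0.8 1.6
   vertex 3.9 1.8 1.6
  endloop
 endfacet
 facet normal 0.195 -0.769 0.608
  outer loop
   vertex 3.3 1.1 2.2
   vertex 2.6 2.9 4.7
   vertex 0.2 1.5 3.7
  endloop
 endfacet
 facet normal 0.058 -0.928 0.367
  outer loop
   vertex 3.3 1.1 2.2
   vertex 0.2 1.5 3.7
   vertex 2.3 0.8 1.6
  endloop
 endfacet
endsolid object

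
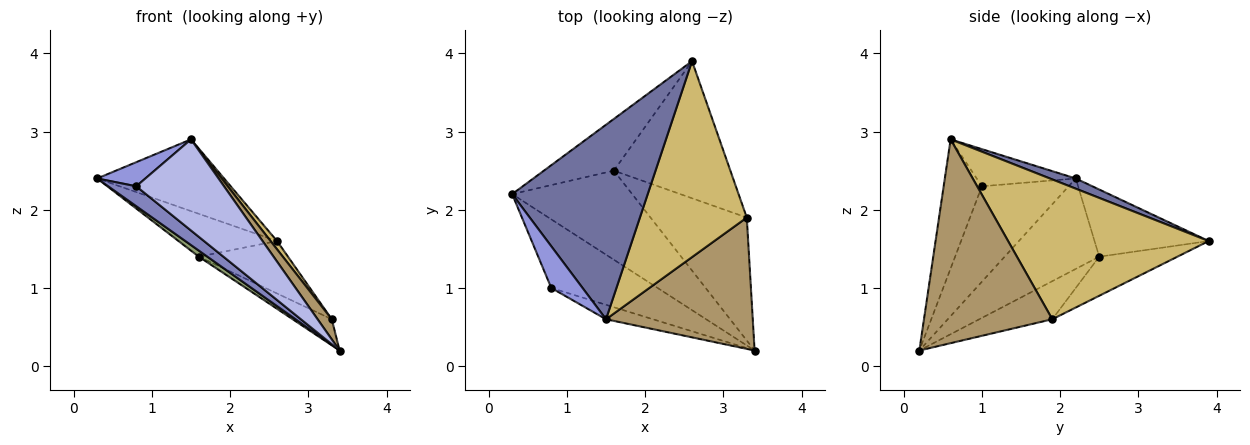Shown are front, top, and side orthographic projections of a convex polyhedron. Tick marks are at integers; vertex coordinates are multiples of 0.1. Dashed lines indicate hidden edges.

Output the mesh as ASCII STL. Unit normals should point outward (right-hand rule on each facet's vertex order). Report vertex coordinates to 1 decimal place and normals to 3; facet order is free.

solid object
 facet normal 0.070 0.345 0.936
  outer loop
   vertex 1.5 0.6 2.9
   vertex 2.6 3.9 1.6
   vertex 0.3 2.2 2.4
  endloop
 endfacet
 facet normal -0.653 -0.211 -0.728
  outer loop
   vertex 0.8 1.0 2.3
   vertex 0.3 2.2 2.4
   vertex 3.4 0.2 0.2
  endloop
 endfacet
 facet normal -0.717 -0.349 0.604
  outer loop
   vertex 0.8 1.0 2.3
   vertex 1.5 0.6 2.9
   vertex 0.3 2.2 2.4
  endloop
 endfacet
 facet normal -0.395 -0.907 -0.144
  outer loop
   vertex 0.8 1.0 2.3
   vertex 3.4 0.2 0.2
   vertex 1.5 0.6 2.9
  endloop
 endfacet
 facet normal -0.601 -0.054 -0.797
  outer loop
   vertex 1.6 2.5 1.4
   vertex 3.4 0.2 0.2
   vertex 0.3 2.2 2.4
  endloop
 endfacet
 facet normal -0.595 0.513 -0.619
  outer loop
   vertex 1.6 2.5 1.4
   vertex 0.3 2.2 2.4
   vertex 2.6 3.9 1.6
  endloop
 endfacet
 facet normal -0.361 0.193 -0.912
  outer loop
   vertex 3.3 1.9 0.6
   vertex 3.4 0.2 0.2
   vertex 1.6 2.5 1.4
  endloop
 endfacet
 facet normal -0.299 0.341 -0.891
  outer loop
   vertex 3.3 1.9 0.6
   vertex 1.6 2.5 1.4
   vertex 2.6 3.9 1.6
  endloop
 endfacet
 facet normal 0.808 -0.089 0.582
  outer loop
   vertex 3.3 1.9 0.6
   vertex 1.5 0.6 2.9
   vertex 3.4 0.2 0.2
  endloop
 endfacet
 facet normal 0.794 -0.026 0.607
  outer loop
   vertex 3.3 1.9 0.6
   vertex 2.6 3.9 1.6
   vertex 1.5 0.6 2.9
  endloop
 endfacet
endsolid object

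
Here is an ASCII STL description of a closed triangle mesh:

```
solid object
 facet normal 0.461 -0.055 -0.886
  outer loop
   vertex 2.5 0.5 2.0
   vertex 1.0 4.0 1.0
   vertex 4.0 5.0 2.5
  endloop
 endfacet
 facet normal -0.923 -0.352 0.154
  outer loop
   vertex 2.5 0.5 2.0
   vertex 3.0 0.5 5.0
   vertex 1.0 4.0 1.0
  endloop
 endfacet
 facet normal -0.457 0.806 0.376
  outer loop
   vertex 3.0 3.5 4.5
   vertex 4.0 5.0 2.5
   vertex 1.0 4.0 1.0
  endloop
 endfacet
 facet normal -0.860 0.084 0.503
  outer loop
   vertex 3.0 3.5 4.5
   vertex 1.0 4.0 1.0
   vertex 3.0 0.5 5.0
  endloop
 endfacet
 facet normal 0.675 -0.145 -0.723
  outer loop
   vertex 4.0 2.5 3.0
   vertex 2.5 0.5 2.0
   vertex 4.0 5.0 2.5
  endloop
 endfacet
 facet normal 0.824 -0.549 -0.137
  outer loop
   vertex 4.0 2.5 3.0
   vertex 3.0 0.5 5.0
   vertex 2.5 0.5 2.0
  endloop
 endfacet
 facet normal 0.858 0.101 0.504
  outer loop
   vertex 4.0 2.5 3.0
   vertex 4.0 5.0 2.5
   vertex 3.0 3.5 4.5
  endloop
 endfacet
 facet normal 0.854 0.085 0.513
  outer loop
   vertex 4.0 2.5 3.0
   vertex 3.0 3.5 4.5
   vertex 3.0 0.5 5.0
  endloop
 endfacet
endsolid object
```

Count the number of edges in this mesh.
12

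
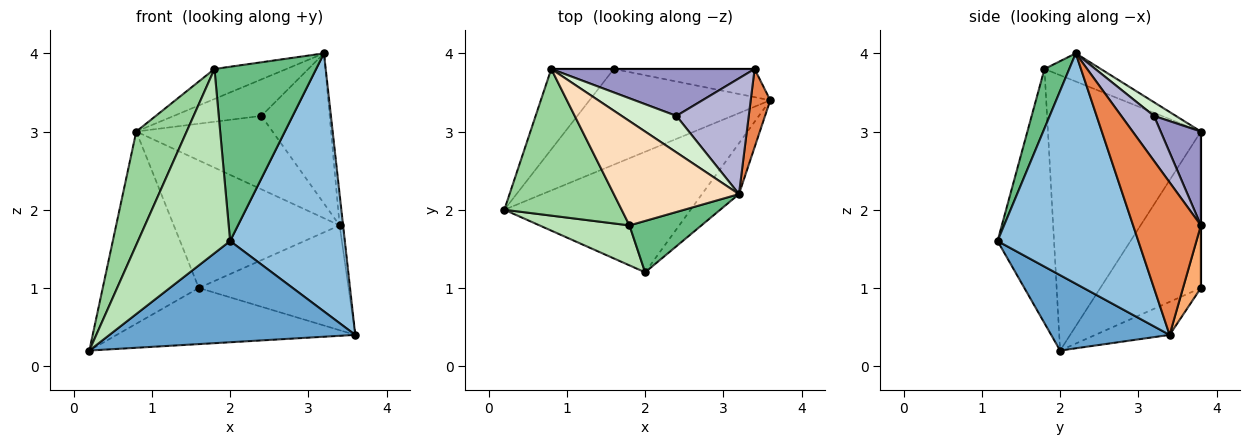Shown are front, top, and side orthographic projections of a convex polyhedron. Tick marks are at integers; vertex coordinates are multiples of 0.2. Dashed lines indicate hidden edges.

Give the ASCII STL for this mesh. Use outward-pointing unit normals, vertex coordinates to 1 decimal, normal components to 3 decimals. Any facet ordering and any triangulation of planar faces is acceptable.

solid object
 facet normal 0.296 -0.614 -0.732
  outer loop
   vertex 2.0 1.2 1.6
   vertex 0.2 2.0 0.2
   vertex 3.6 3.4 0.4
  endloop
 endfacet
 facet normal 0.769 -0.627 -0.123
  outer loop
   vertex 2.0 1.2 1.6
   vertex 3.6 3.4 0.4
   vertex 3.2 2.2 4.0
  endloop
 endfacet
 facet normal -0.156 0.500 -0.852
  outer loop
   vertex 1.6 3.8 1.0
   vertex 3.6 3.4 0.4
   vertex 0.2 2.0 0.2
  endloop
 endfacet
 facet normal -0.695 0.664 -0.278
  outer loop
   vertex 1.6 3.8 1.0
   vertex 0.2 2.0 0.2
   vertex 0.8 3.8 3.0
  endloop
 endfacet
 facet normal 0.991 0.051 0.127
  outer loop
   vertex 3.4 3.8 1.8
   vertex 3.2 2.2 4.0
   vertex 3.6 3.4 0.4
  endloop
 endfacet
 facet normal 0.115 0.959 -0.258
  outer loop
   vertex 3.4 3.8 1.8
   vertex 3.6 3.4 0.4
   vertex 1.6 3.8 1.0
  endloop
 endfacet
 facet normal 0.000 1.000 0.000
  outer loop
   vertex 3.4 3.8 1.8
   vertex 1.6 3.8 1.0
   vertex 0.8 3.8 3.0
  endloop
 endfacet
 facet normal -0.211 0.270 0.939
  outer loop
   vertex 1.8 1.8 3.8
   vertex 3.2 2.2 4.0
   vertex 0.8 3.8 3.0
  endloop
 endfacet
 facet normal 0.228 -0.934 0.275
  outer loop
   vertex 1.8 1.8 3.8
   vertex 2.0 1.2 1.6
   vertex 3.2 2.2 4.0
  endloop
 endfacet
 facet normal -0.880 -0.290 0.375
  outer loop
   vertex 1.8 1.8 3.8
   vertex 0.8 3.8 3.0
   vertex 0.2 2.0 0.2
  endloop
 endfacet
 facet normal -0.514 -0.838 0.182
  outer loop
   vertex 1.8 1.8 3.8
   vertex 0.2 2.0 0.2
   vertex 2.0 1.2 1.6
  endloop
 endfacet
 facet normal 0.174 0.696 0.696
  outer loop
   vertex 2.4 3.2 3.2
   vertex 0.8 3.8 3.0
   vertex 3.2 2.2 4.0
  endloop
 endfacet
 facet normal 0.241 0.818 0.523
  outer loop
   vertex 2.4 3.2 3.2
   vertex 3.4 3.8 1.8
   vertex 0.8 3.8 3.0
  endloop
 endfacet
 facet normal 0.355 0.740 0.571
  outer loop
   vertex 2.4 3.2 3.2
   vertex 3.2 2.2 4.0
   vertex 3.4 3.8 1.8
  endloop
 endfacet
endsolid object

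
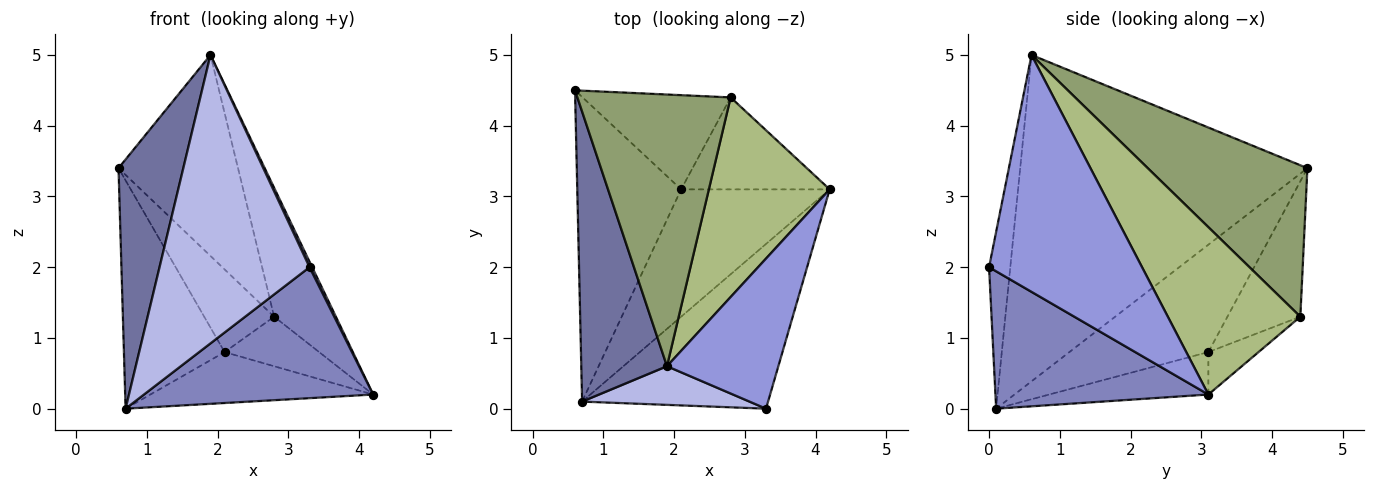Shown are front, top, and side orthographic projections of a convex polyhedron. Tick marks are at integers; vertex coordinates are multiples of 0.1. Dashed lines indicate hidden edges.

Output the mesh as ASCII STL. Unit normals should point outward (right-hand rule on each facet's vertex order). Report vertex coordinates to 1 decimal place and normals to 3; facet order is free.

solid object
 facet normal -0.945 -0.213 0.248
  outer loop
   vertex 1.9 0.6 5.0
   vertex 0.6 4.5 3.4
   vertex 0.7 0.1 0.0
  endloop
 endfacet
 facet normal 0.501 -0.539 -0.678
  outer loop
   vertex 3.3 0.0 2.0
   vertex 0.7 0.1 0.0
   vertex 4.2 3.1 0.2
  endloop
 endfacet
 facet normal 0.905 -0.016 0.425
  outer loop
   vertex 3.3 0.0 2.0
   vertex 4.2 3.1 0.2
   vertex 1.9 0.6 5.0
  endloop
 endfacet
 facet normal -0.139 -0.982 0.131
  outer loop
   vertex 3.3 0.0 2.0
   vertex 1.9 0.6 5.0
   vertex 0.7 0.1 0.0
  endloop
 endfacet
 facet normal 0.622 0.466 0.629
  outer loop
   vertex 2.8 4.4 1.3
   vertex 0.6 4.5 3.4
   vertex 1.9 0.6 5.0
  endloop
 endfacet
 facet normal 0.758 0.353 0.548
  outer loop
   vertex 2.8 4.4 1.3
   vertex 1.9 0.6 5.0
   vertex 4.2 3.1 0.2
  endloop
 endfacet
 facet normal -0.256 0.359 -0.897
  outer loop
   vertex 2.1 3.1 0.8
   vertex 4.2 3.1 0.2
   vertex 0.7 0.1 0.0
  endloop
 endfacet
 facet normal -0.244 0.460 -0.854
  outer loop
   vertex 2.1 3.1 0.8
   vertex 2.8 4.4 1.3
   vertex 4.2 3.1 0.2
  endloop
 endfacet
 facet normal -0.638 0.462 -0.617
  outer loop
   vertex 2.1 3.1 0.8
   vertex 0.7 0.1 0.0
   vertex 0.6 4.5 3.4
  endloop
 endfacet
 facet normal -0.567 0.543 -0.619
  outer loop
   vertex 2.1 3.1 0.8
   vertex 0.6 4.5 3.4
   vertex 2.8 4.4 1.3
  endloop
 endfacet
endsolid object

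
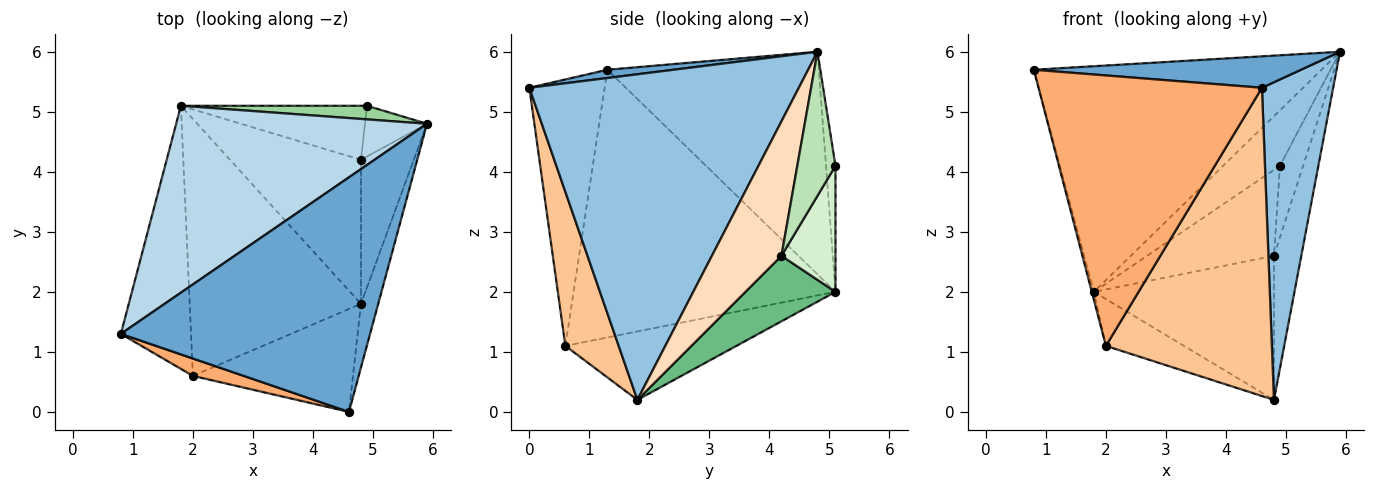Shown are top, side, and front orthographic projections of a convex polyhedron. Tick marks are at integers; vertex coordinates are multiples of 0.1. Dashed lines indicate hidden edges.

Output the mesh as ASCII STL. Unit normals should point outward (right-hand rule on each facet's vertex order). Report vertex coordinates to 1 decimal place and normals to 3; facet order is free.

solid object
 facet normal 0.033 -0.133 0.991
  outer loop
   vertex 4.6 0.0 5.4
   vertex 5.9 4.8 6.0
   vertex 0.8 1.3 5.7
  endloop
 endfacet
 facet normal 0.966 -0.255 -0.051
  outer loop
   vertex 4.8 1.8 0.2
   vertex 5.9 4.8 6.0
   vertex 4.6 0.0 5.4
  endloop
 endfacet
 facet normal -0.493 0.670 0.555
  outer loop
   vertex 1.8 5.1 2.0
   vertex 0.8 1.3 5.7
   vertex 5.9 4.8 6.0
  endloop
 endfacet
 facet normal -0.967 0.008 -0.254
  outer loop
   vertex 2.0 0.6 1.1
   vertex 0.8 1.3 5.7
   vertex 1.8 5.1 2.0
  endloop
 endfacet
 facet normal -0.366 0.167 -0.916
  outer loop
   vertex 2.0 0.6 1.1
   vertex 1.8 5.1 2.0
   vertex 4.8 1.8 0.2
  endloop
 endfacet
 facet normal -0.319 -0.946 0.061
  outer loop
   vertex 2.0 0.6 1.1
   vertex 4.6 0.0 5.4
   vertex 0.8 1.3 5.7
  endloop
 endfacet
 facet normal 0.292 -0.907 -0.303
  outer loop
   vertex 2.0 0.6 1.1
   vertex 4.8 1.8 0.2
   vertex 4.6 0.0 5.4
  endloop
 endfacet
 facet normal 0.874 0.343 -0.343
  outer loop
   vertex 4.8 4.2 2.6
   vertex 5.9 4.8 6.0
   vertex 4.8 1.8 0.2
  endloop
 endfacet
 facet normal 0.333 0.667 -0.667
  outer loop
   vertex 4.8 4.2 2.6
   vertex 4.8 1.8 0.2
   vertex 1.8 5.1 2.0
  endloop
 endfacet
 facet normal -0.159 0.959 0.235
  outer loop
   vertex 4.9 5.1 4.1
   vertex 1.8 5.1 2.0
   vertex 5.9 4.8 6.0
  endloop
 endfacet
 facet normal 0.802 0.487 -0.345
  outer loop
   vertex 4.9 5.1 4.1
   vertex 5.9 4.8 6.0
   vertex 4.8 4.2 2.6
  endloop
 endfacet
 facet normal 0.339 0.797 -0.501
  outer loop
   vertex 4.9 5.1 4.1
   vertex 4.8 4.2 2.6
   vertex 1.8 5.1 2.0
  endloop
 endfacet
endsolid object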